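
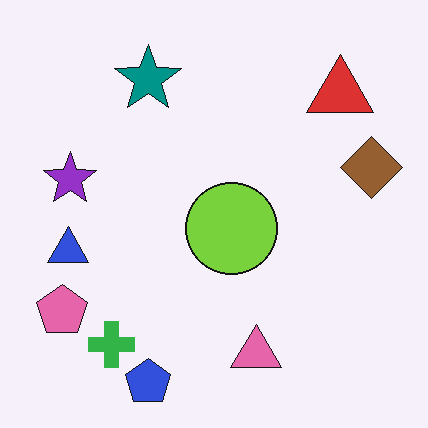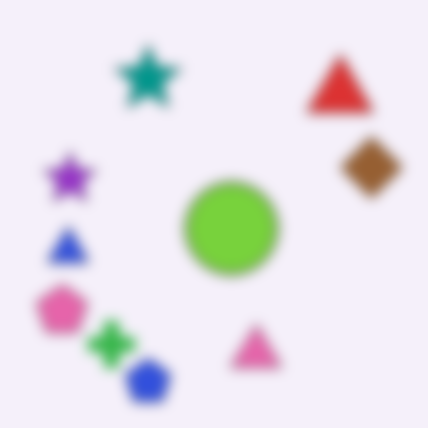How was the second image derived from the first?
Heavily blurred.

Shape edges and outlines are uniformly softened across the whole image.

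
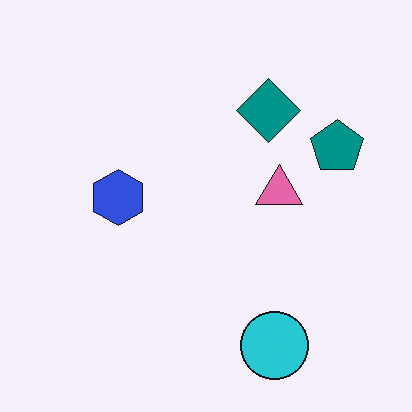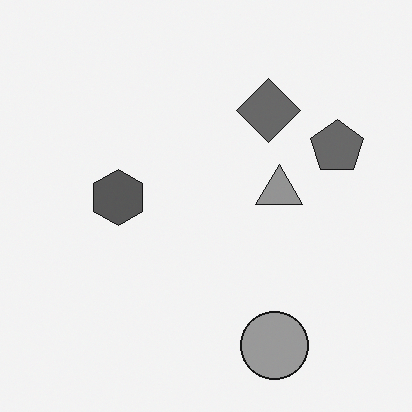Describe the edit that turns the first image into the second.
This is the original image converted to grayscale.

All color is removed — every shape is now a shade of grey.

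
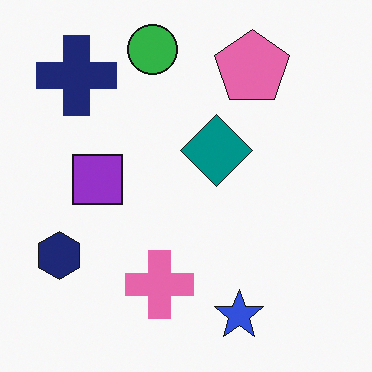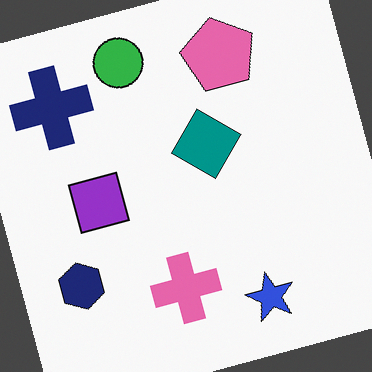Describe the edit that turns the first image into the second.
This is the original image rotated counter-clockwise by a moderate amount.

Every shape is tilted by the same angle and the image corners show triangular fill wedges — a whole-image rotation by a non-right angle.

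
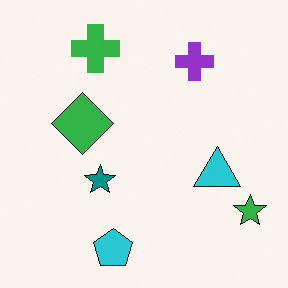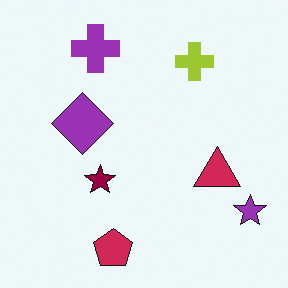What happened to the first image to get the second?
The second image is the first hue-shifted by a large amount.

Every shape's color has rotated by the same amount around the hue wheel — a uniform hue shift.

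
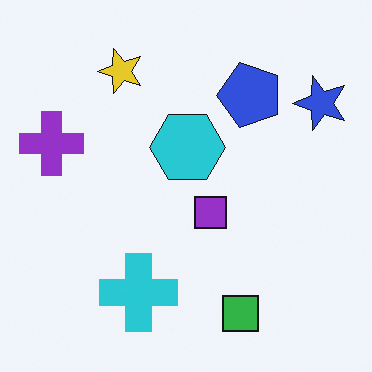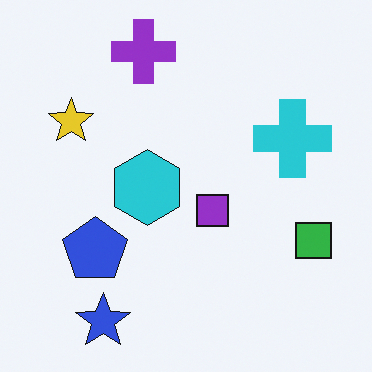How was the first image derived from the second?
This is the original image transposed (reflected across the top-left ↔ bottom-right diagonal).

Shapes have swapped their row and column positions — what was in the top-right is now in the bottom-left — a diagonal reflection.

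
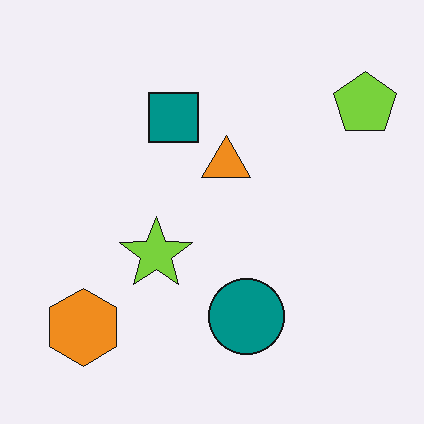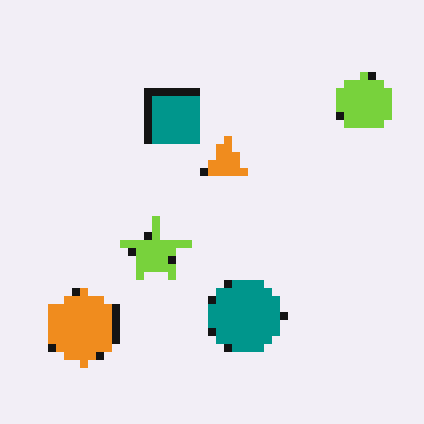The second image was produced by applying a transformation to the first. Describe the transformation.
The image was pixelated into visible square blocks.

Shapes are reduced to large square blocks; fine edges and outlines are lost — a downscale-then-upscale (mosaic) effect.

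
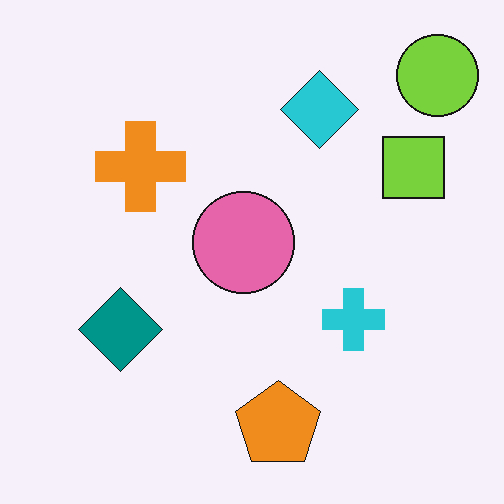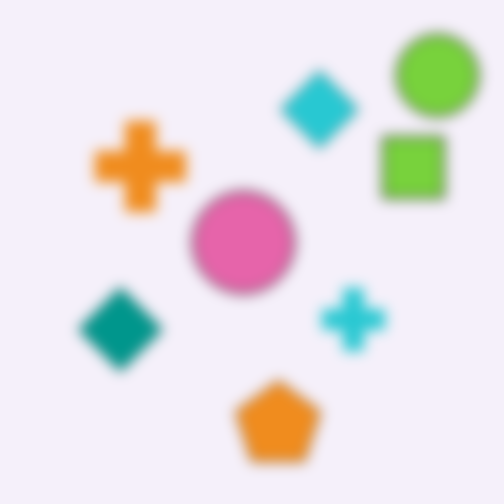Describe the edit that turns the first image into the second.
It was strongly gaussian-blurred.

Shape edges and outlines are uniformly softened across the whole image.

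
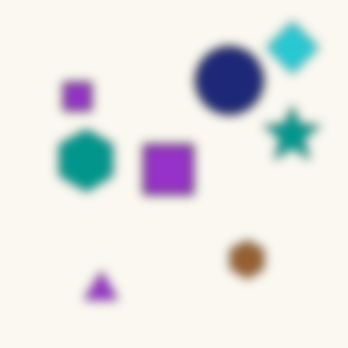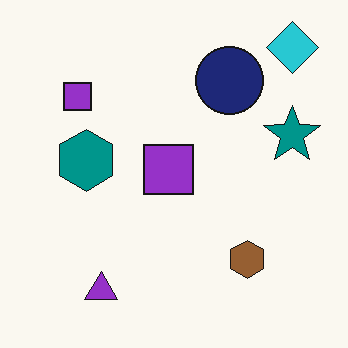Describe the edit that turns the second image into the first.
Heavily blurred.

Shape edges and outlines are uniformly softened across the whole image.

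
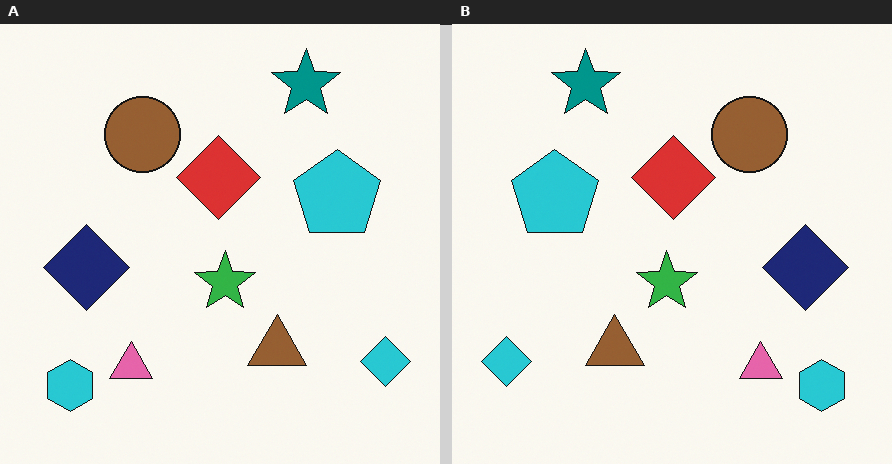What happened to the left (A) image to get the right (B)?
The right (B) image is the left (A) flipped horizontally (left ↔ right).

The cyan diamond is in the bottom-right of the left (A) image and the bottom-left of the right (B) — shapes on opposite sides of the vertical midline have swapped in a mirror flip.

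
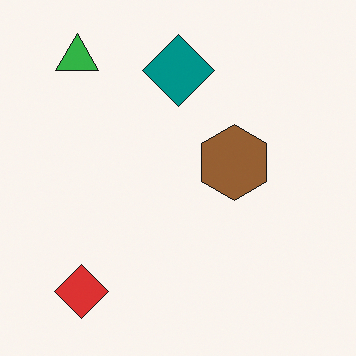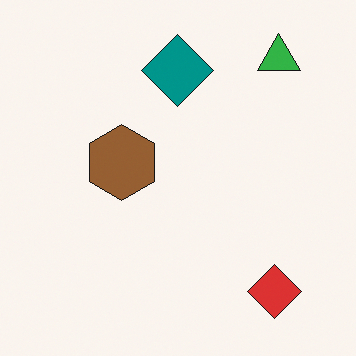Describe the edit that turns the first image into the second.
The transformation is: flipped horizontally (left ↔ right).

The green triangle is in the top-left of the first image and the top-right of the second — shapes on opposite sides of the vertical midline have swapped in a mirror flip.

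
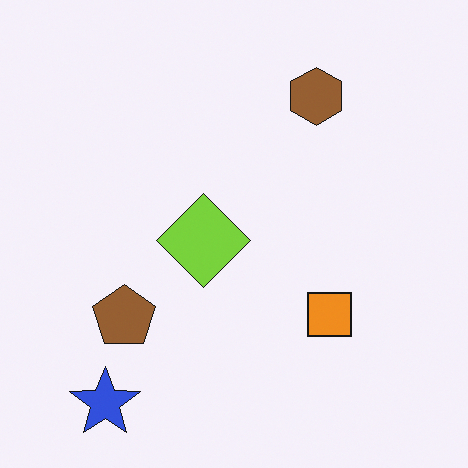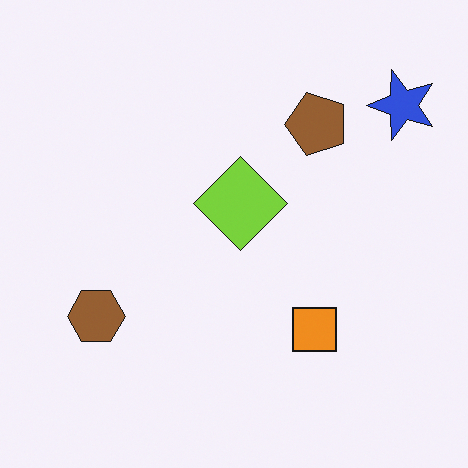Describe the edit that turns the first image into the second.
The transformation is: transposed (reflected across the top-left ↔ bottom-right diagonal).

Shapes have swapped their row and column positions — what was in the top-right is now in the bottom-left — a diagonal reflection.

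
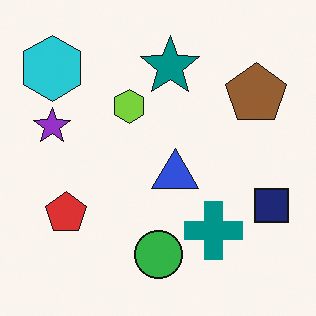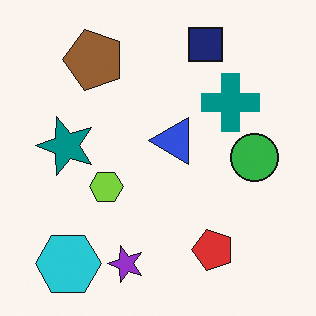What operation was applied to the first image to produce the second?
The image was rotated 90° counter-clockwise.

The cyan hexagon sits in the top-left of the first image and the bottom-left of the second — consistent with a whole-image 90° counter-clockwise rotation.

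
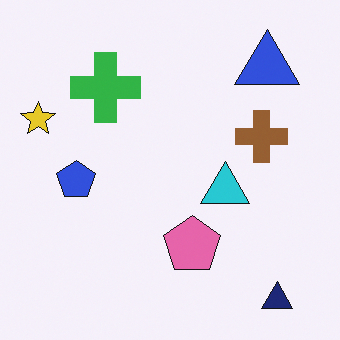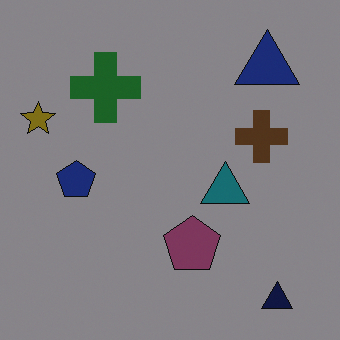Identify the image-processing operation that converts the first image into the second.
The second image is the first noticeably darkened.

Every pixel — background and shapes alike — is uniformly darkened.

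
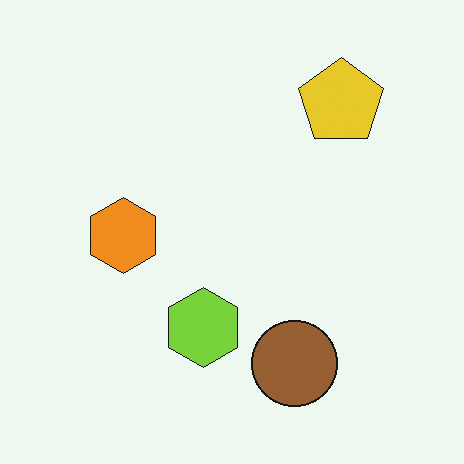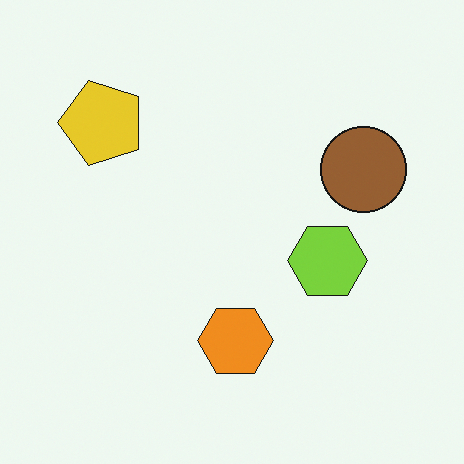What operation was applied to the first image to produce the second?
It was rotated 90° counter-clockwise.

The yellow pentagon sits in the top-right of the first image and the top-left of the second — consistent with a whole-image 90° counter-clockwise rotation.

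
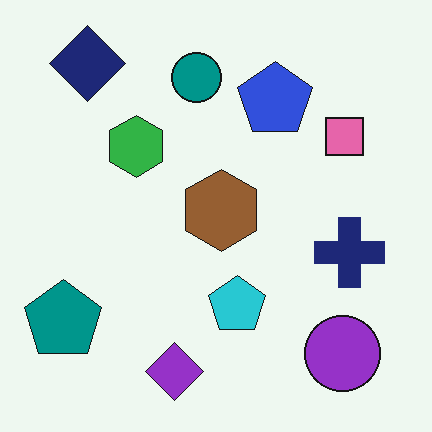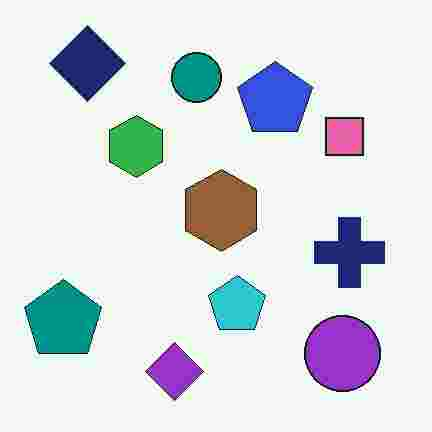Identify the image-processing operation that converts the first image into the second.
The transformation is: heavily JPEG-compressed with obvious blocking artifacts.

Blocky 8×8 compression artifacts appear around shape edges and the flat background shows ringing — characteristic JPEG degradation.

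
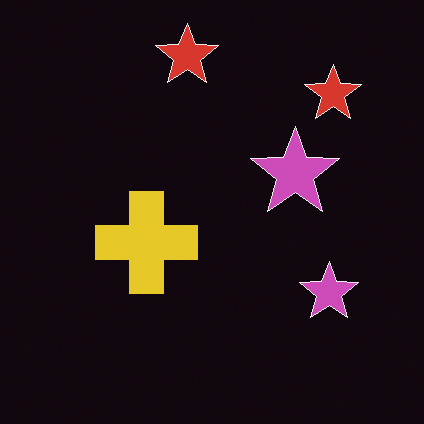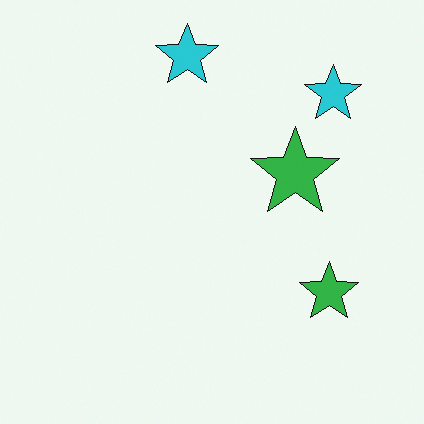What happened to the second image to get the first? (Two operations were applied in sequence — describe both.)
The image was color-inverted (negative), then overlaid with an additional yellow cross.

The light background has become dark and every shape's color is its complement — a photographic negative. A yellow cross appears in the first image that is absent from the second.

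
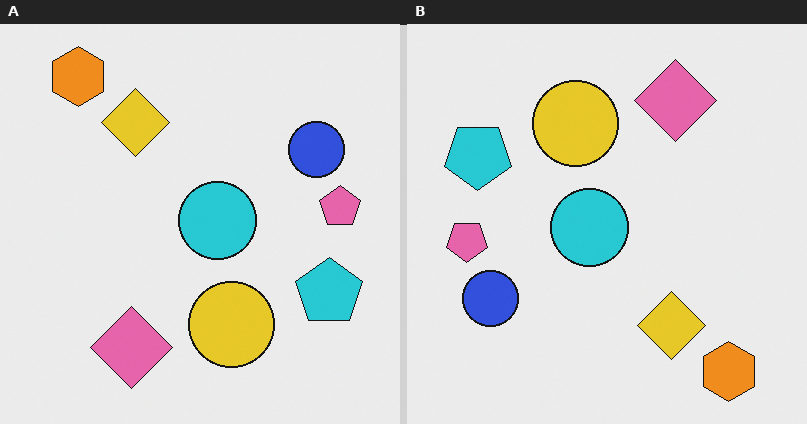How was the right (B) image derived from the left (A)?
The transformation is: rotated 180°.

The orange hexagon sits in the top-left of the left (A) image and the bottom-right of the right (B) — consistent with a whole-image 180° rotation.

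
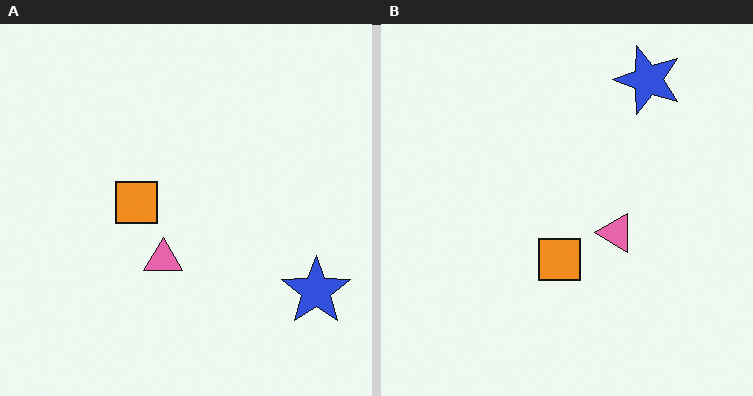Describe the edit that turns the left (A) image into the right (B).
The right (B) image is the left (A) rotated 90° counter-clockwise.

The blue star sits in the bottom-right of the left (A) image and the top-right of the right (B) — consistent with a whole-image 90° counter-clockwise rotation.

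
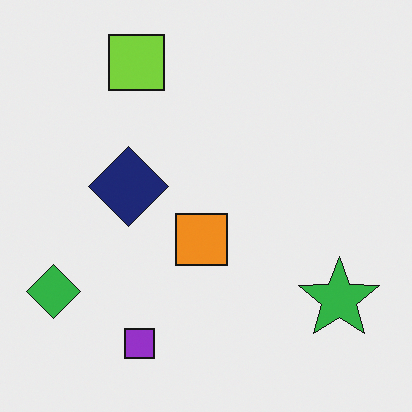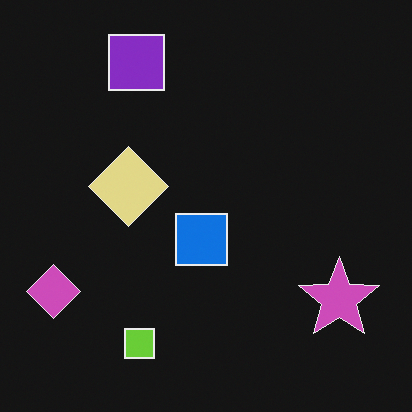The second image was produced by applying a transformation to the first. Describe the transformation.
This is the original image color-inverted (negative).

The light background has become dark and every shape's color is its complement — a photographic negative.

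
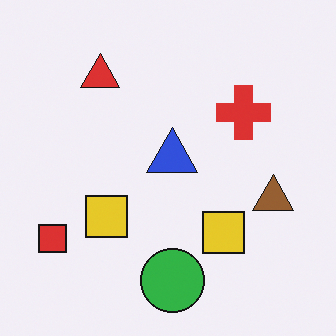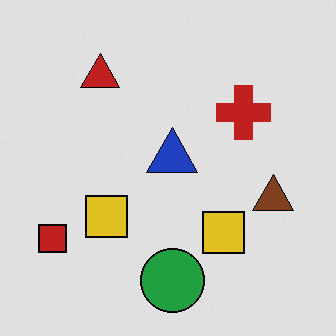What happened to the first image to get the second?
Posterized to a reduced palette.

Each flat color has snapped to a coarser quantized level — most visibly, the near-white background has dropped to a flat grey.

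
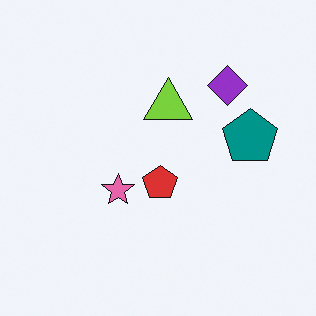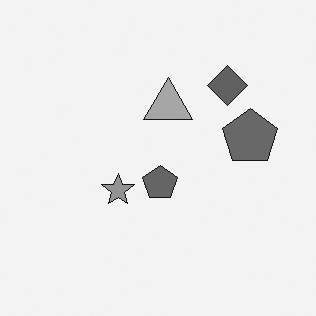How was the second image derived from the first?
The second image is the first converted to grayscale.

All color is removed — every shape is now a shade of grey.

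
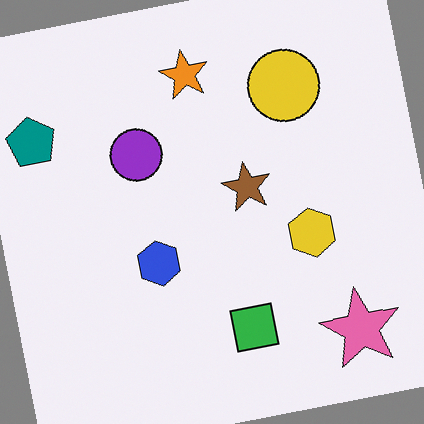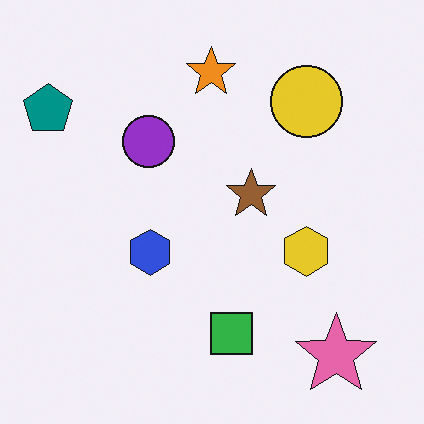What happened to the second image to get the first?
The transformation is: rotated counter-clockwise by a few degrees.

Every shape is tilted by the same angle and the image corners show triangular fill wedges — a whole-image rotation by a non-right angle.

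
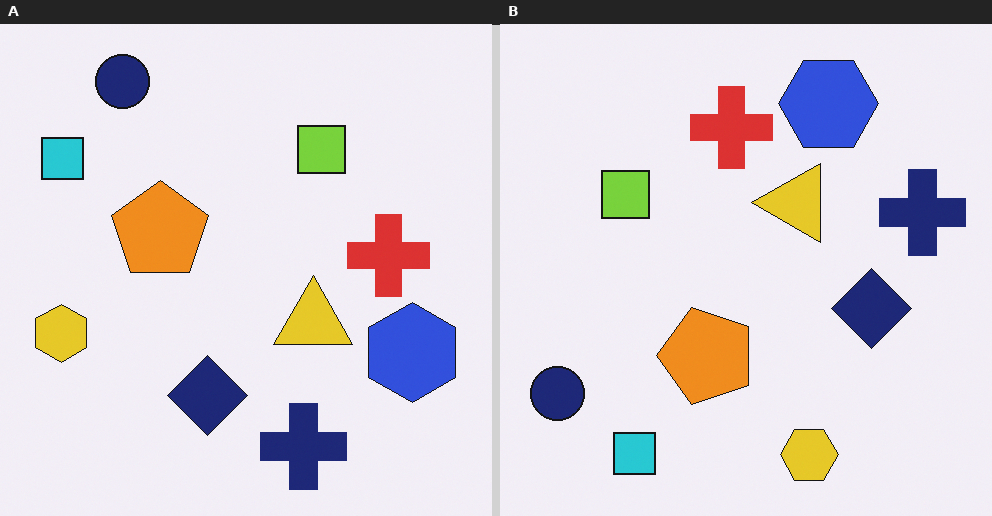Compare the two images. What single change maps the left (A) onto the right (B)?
This is the original image rotated 90° counter-clockwise.

The navy circle sits in the top-left of the left (A) image and the bottom-left of the right (B) — consistent with a whole-image 90° counter-clockwise rotation.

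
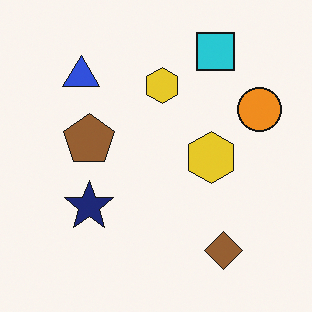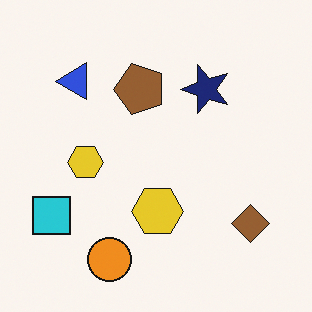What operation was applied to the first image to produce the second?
This is the original image transposed (reflected across the top-left ↔ bottom-right diagonal).

Shapes have swapped their row and column positions — what was in the top-right is now in the bottom-left — a diagonal reflection.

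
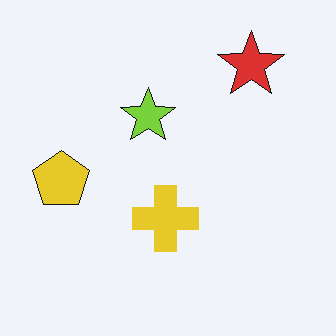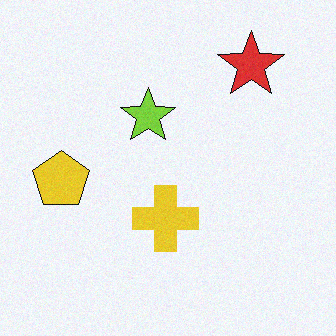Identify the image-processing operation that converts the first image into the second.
It was degraded with light additive noise.

Random speckle covers the whole image, including the flat background.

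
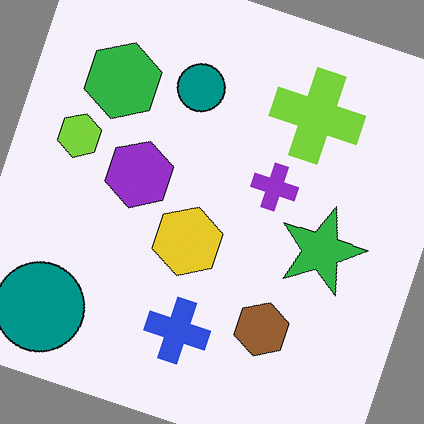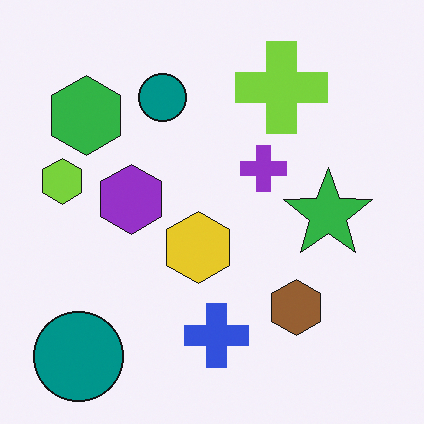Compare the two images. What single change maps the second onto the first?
Rotated clockwise by a clearly visible amount.

Every shape is tilted by the same angle and the image corners show triangular fill wedges — a whole-image rotation by a non-right angle.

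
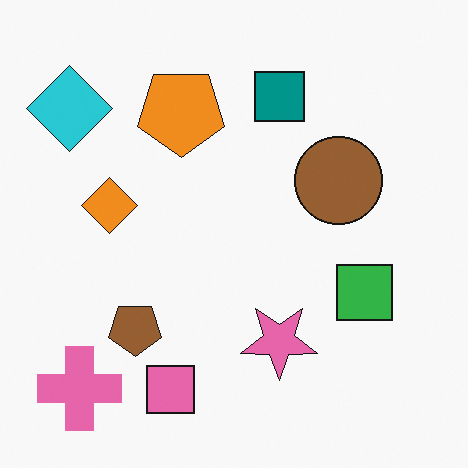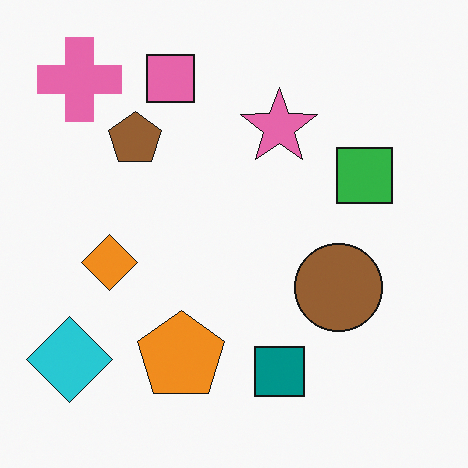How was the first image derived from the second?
Flipped vertically (top ↔ bottom).

The pink square is in the top of the second image and the bottom of the first — shapes on opposite sides of the horizontal midline have swapped in a mirror flip.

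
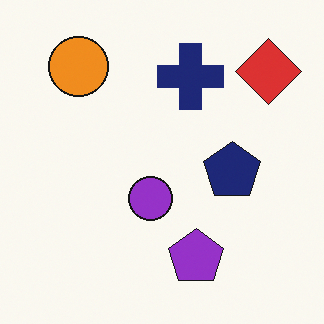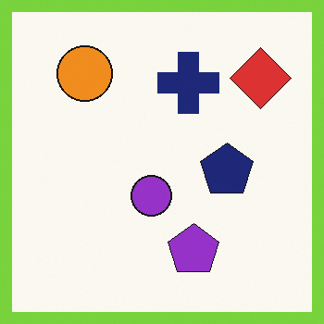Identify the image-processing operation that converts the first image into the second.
This is the original image framed with a lime border.

A solid lime frame runs around the edge of the second image, with the content slightly shrunk inside it.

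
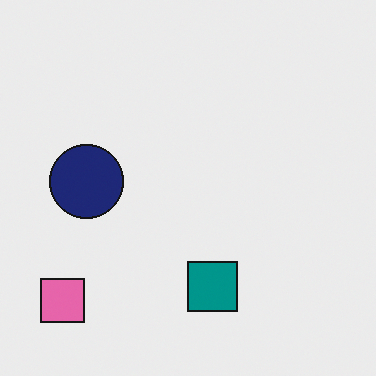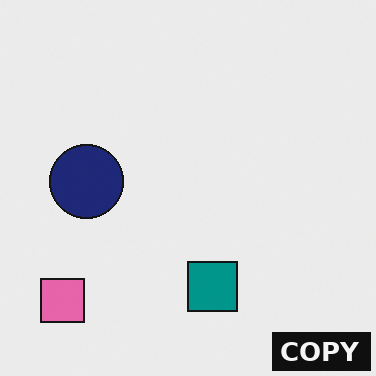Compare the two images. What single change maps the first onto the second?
The second image is the first watermarked with the text "COPY" in the lower-right corner.

A dark label reading "COPY" appears in the lower-right corner.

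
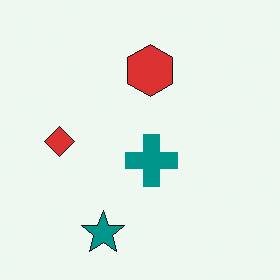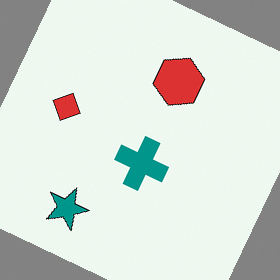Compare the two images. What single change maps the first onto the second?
The transformation is: rotated clockwise by a clearly visible amount.

Every shape is tilted by the same angle and the image corners show triangular fill wedges — a whole-image rotation by a non-right angle.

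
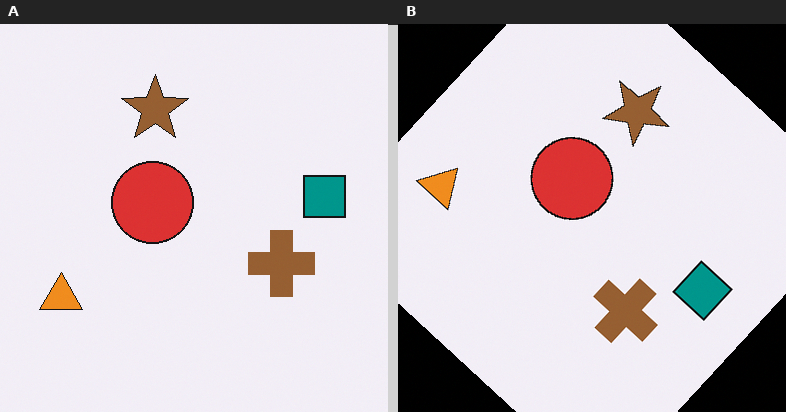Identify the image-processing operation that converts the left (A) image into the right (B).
The image was rotated clockwise by a large amount — several tens of degrees.

Every shape is tilted by the same angle and the image corners show triangular fill wedges — a whole-image rotation by a non-right angle.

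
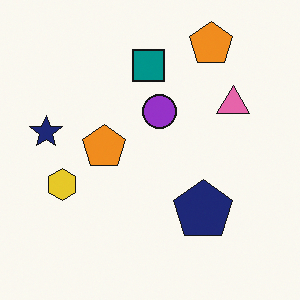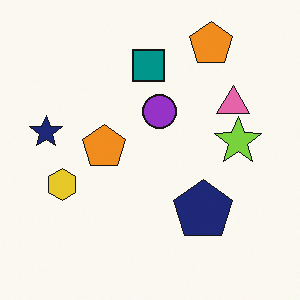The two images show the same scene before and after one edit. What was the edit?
The transformation is: overlaid with an additional lime star.

A lime star appears in the second image that is absent from the first.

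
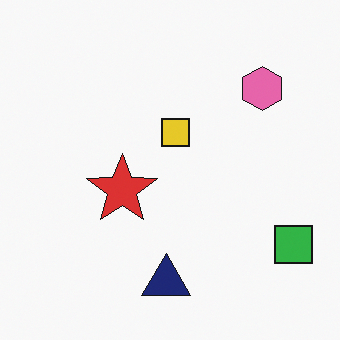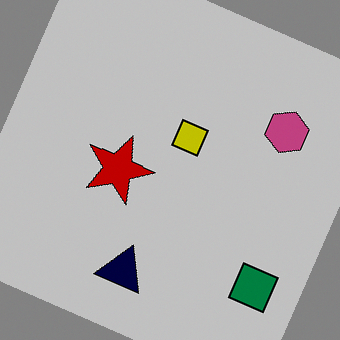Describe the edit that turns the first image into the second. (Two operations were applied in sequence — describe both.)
The transformation is: aggressively posterized, then rotated clockwise by a clearly visible amount.

Each flat color has snapped to a coarser quantized level — most visibly, the near-white background has dropped to a flat grey. Every shape is tilted by the same angle and the image corners show triangular fill wedges — a whole-image rotation by a non-right angle.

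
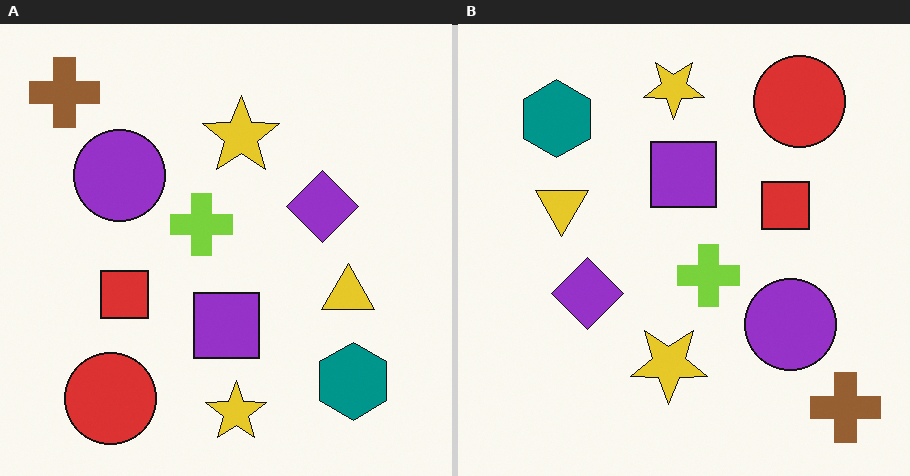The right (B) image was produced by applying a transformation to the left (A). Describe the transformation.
The image was rotated 180°.

The brown cross sits in the top-left of the left (A) image and the bottom-right of the right (B) — consistent with a whole-image 180° rotation.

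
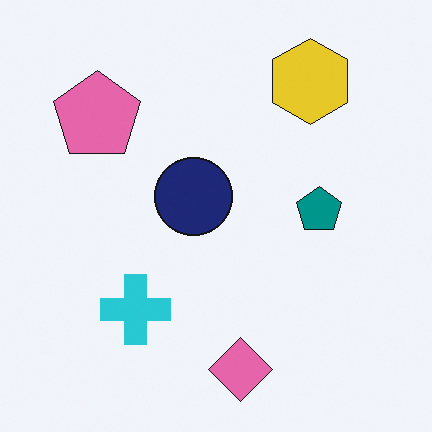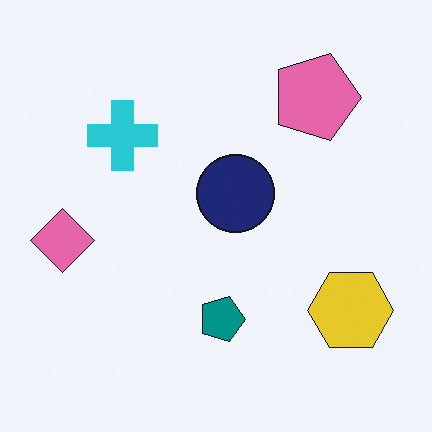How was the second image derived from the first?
The second image is the first rotated 90° clockwise.

The yellow hexagon sits in the top-right of the first image and the bottom-right of the second — consistent with a whole-image 90° clockwise rotation.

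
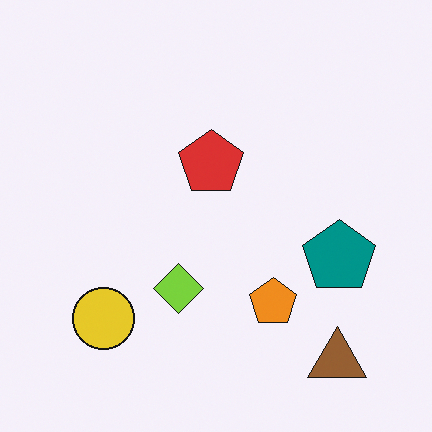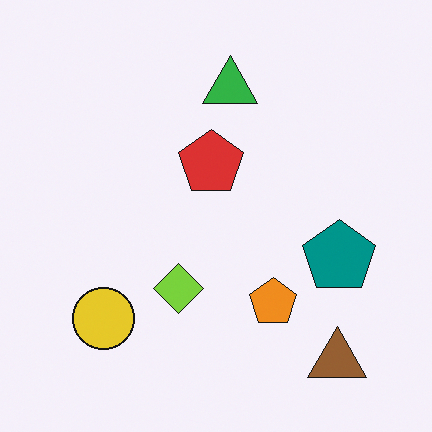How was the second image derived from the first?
Overlaid with an additional green triangle.

A green triangle appears in the second image that is absent from the first.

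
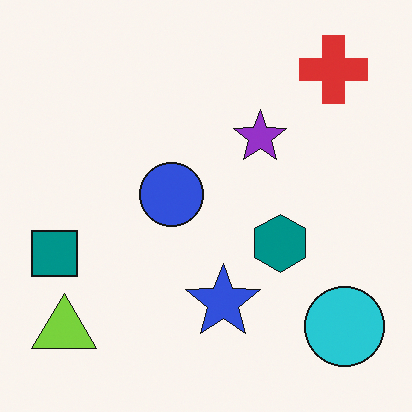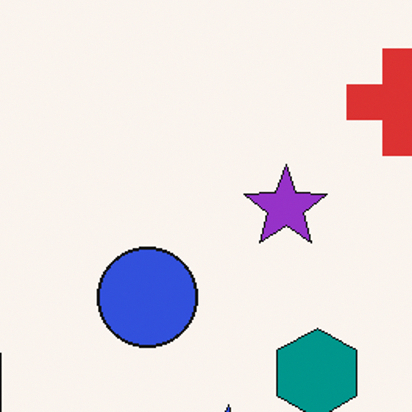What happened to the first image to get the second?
The image was cropped slightly and scaled back up.

The visible shapes are larger and the field of view is narrower; shapes near the original edges may be partly or wholly outside the frame — a crop-and-rescale.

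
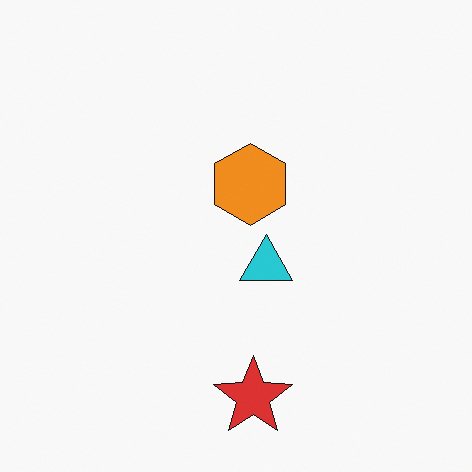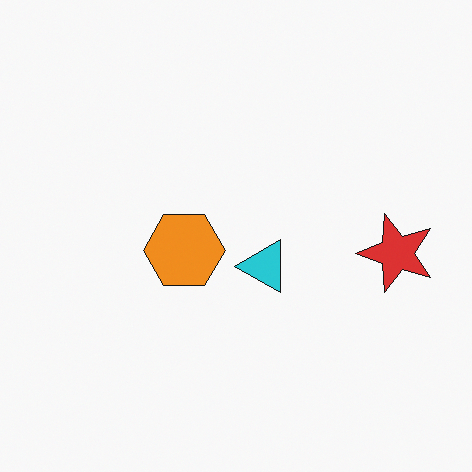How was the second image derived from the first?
The image was transposed (reflected across the top-left ↔ bottom-right diagonal).

Shapes have swapped their row and column positions — what was in the top-right is now in the bottom-left — a diagonal reflection.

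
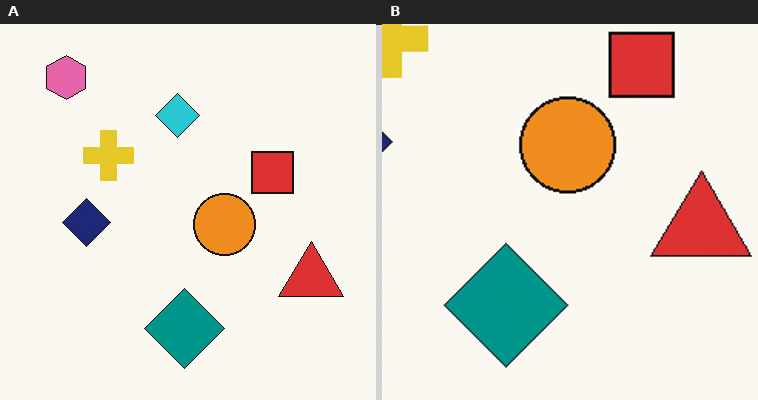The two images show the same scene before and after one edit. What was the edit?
The right (B) image is the left (A) cropped to a modestly smaller region and rescaled.

The visible shapes are larger and the field of view is narrower; shapes near the original edges may be partly or wholly outside the frame — a crop-and-rescale.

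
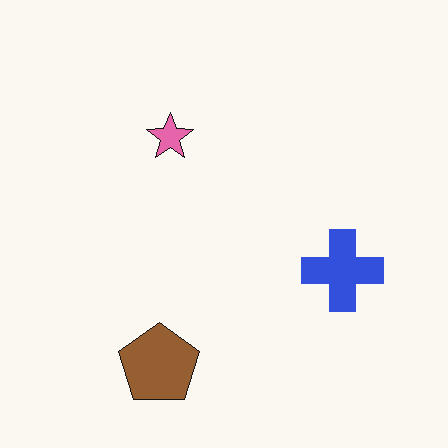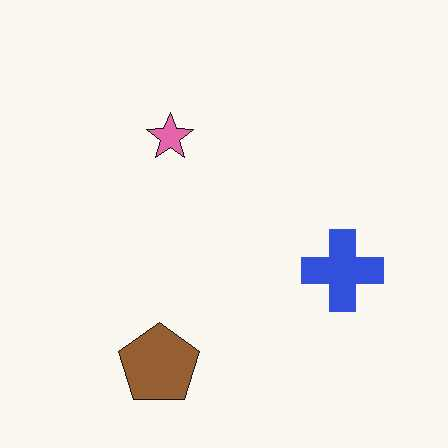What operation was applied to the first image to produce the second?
The transformation is: given moderate JPEG compression.

Blocky 8×8 compression artifacts appear around shape edges and the flat background shows ringing — characteristic JPEG degradation.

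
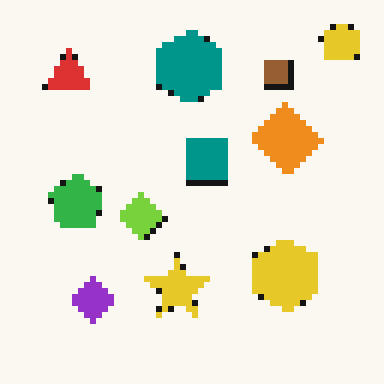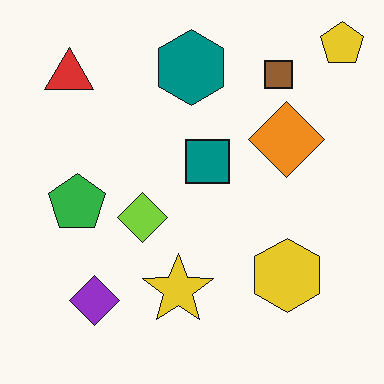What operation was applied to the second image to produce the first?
Moderately pixelated.

Shapes are reduced to large square blocks; fine edges and outlines are lost — a downscale-then-upscale (mosaic) effect.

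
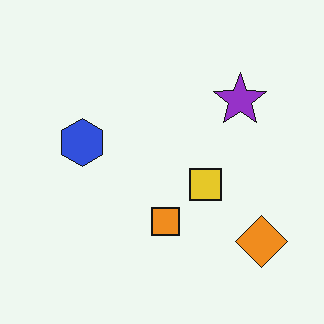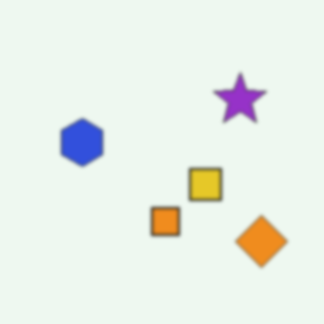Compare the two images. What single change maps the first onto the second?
The image was lightly blurred.

Shape edges and outlines are uniformly softened across the whole image.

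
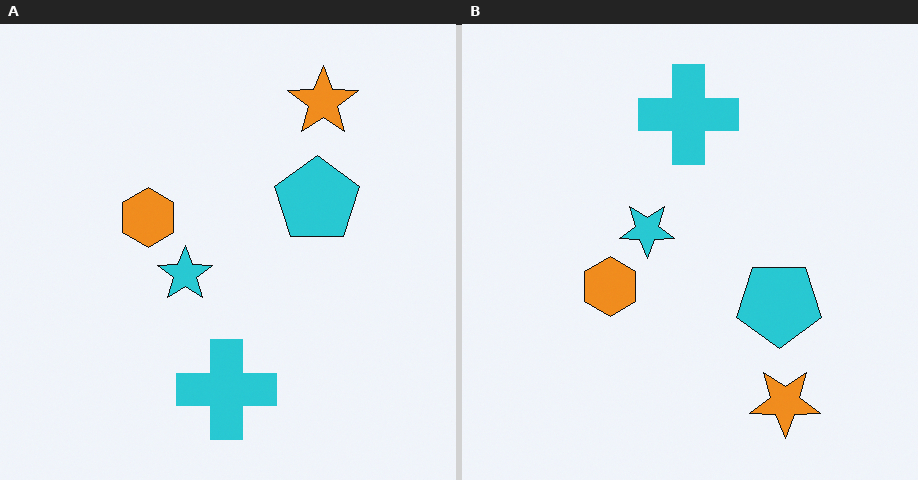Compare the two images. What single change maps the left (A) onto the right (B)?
This is the original image flipped vertically (top ↔ bottom).

The orange star is in the top-right of the left (A) image and the bottom-right of the right (B) — shapes on opposite sides of the horizontal midline have swapped in a mirror flip.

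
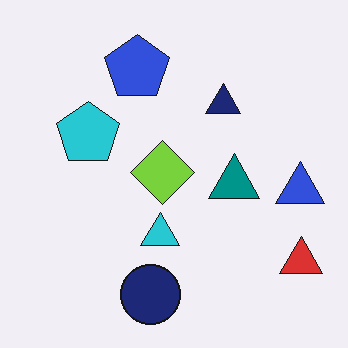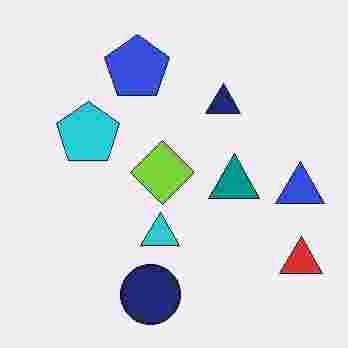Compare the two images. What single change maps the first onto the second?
It was degraded with heavy JPEG compression.

Blocky 8×8 compression artifacts appear around shape edges and the flat background shows ringing — characteristic JPEG degradation.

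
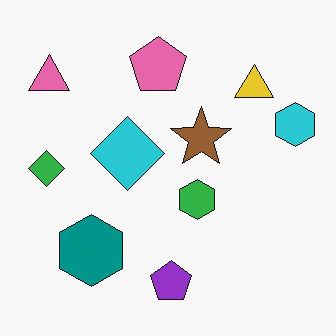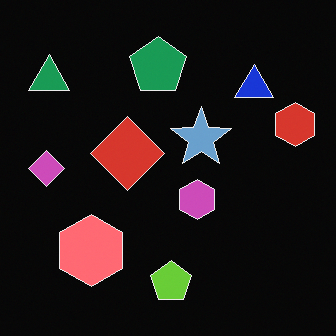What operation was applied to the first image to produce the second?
The transformation is: color-inverted (negative).

The light background has become dark and every shape's color is its complement — a photographic negative.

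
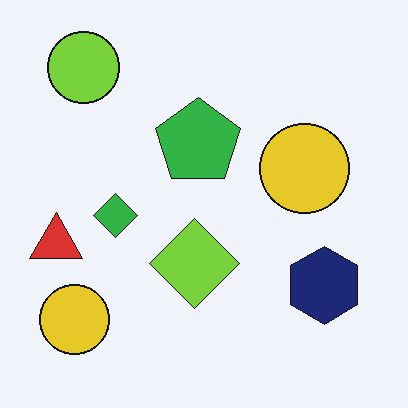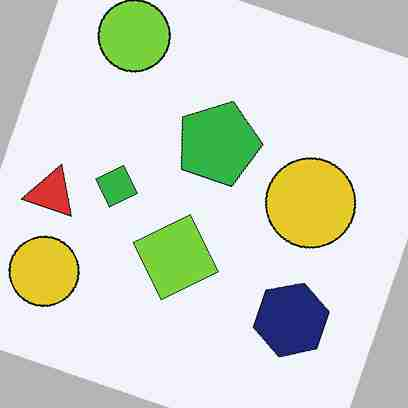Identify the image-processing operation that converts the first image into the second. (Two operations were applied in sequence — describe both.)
Rotated clockwise by a clearly visible amount, then degraded with heavy JPEG compression.

Every shape is tilted by the same angle and the image corners show triangular fill wedges — a whole-image rotation by a non-right angle. Blocky 8×8 compression artifacts appear around shape edges and the flat background shows ringing — characteristic JPEG degradation.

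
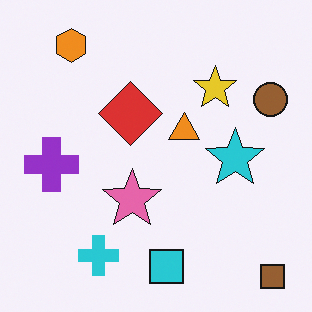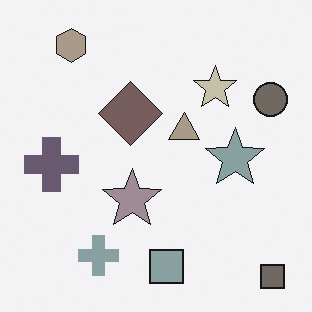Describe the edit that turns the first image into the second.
The image was made much more muted (saturation change).

All colors are more muted and greyish — a global saturation change.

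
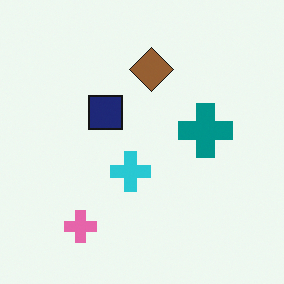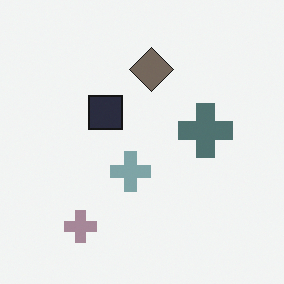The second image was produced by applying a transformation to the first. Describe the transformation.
This is the original image made much more muted (saturation change).

All colors are more muted and greyish — a global saturation change.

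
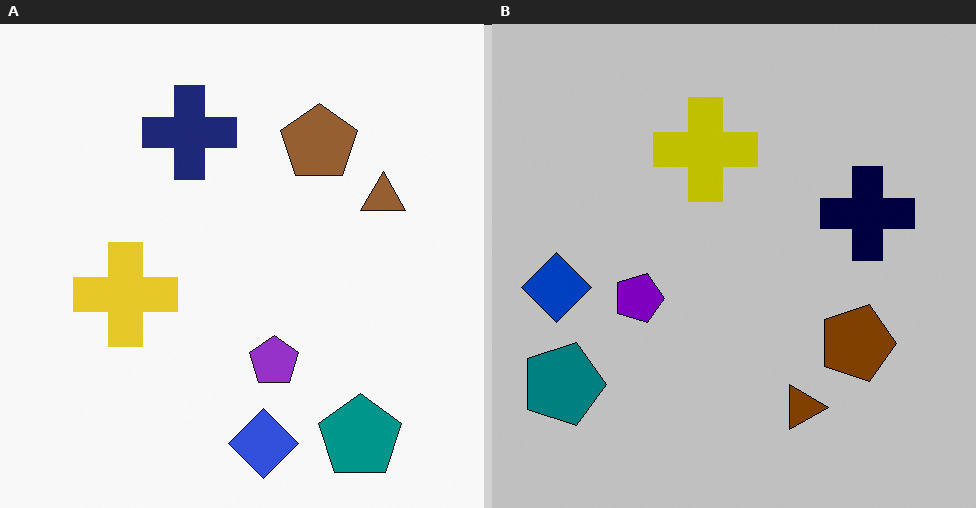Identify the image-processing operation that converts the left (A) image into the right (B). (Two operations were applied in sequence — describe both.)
The image was rotated 90° clockwise, then aggressively posterized.

The teal pentagon sits in the bottom-right of the left (A) image and the bottom-left of the right (B) — consistent with a whole-image 90° clockwise rotation. Each flat color has snapped to a coarser quantized level — most visibly, the near-white background has dropped to a flat grey.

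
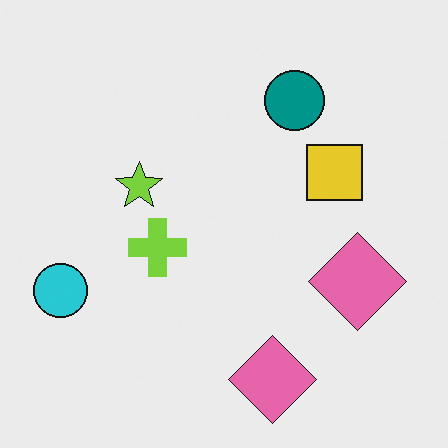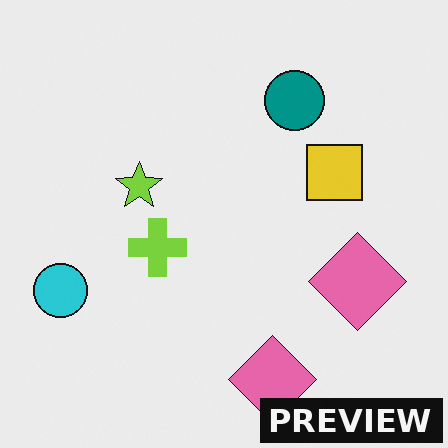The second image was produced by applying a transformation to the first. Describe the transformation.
The image was watermarked with the text "PREVIEW" in the lower-right corner.

A dark label reading "PREVIEW" appears in the lower-right corner.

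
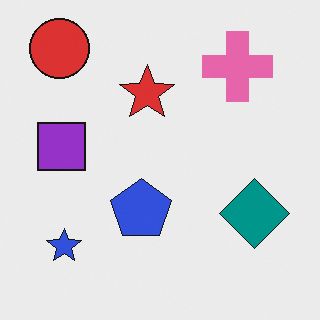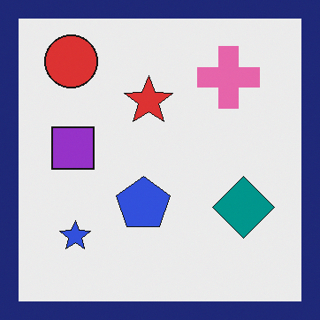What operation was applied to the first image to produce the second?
It was framed with a navy border.

A solid navy frame runs around the edge of the second image, with the content slightly shrunk inside it.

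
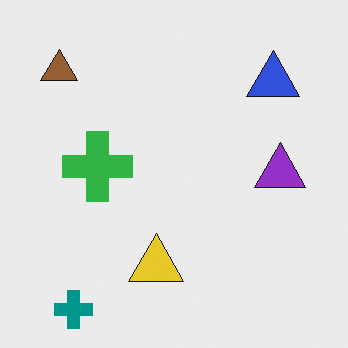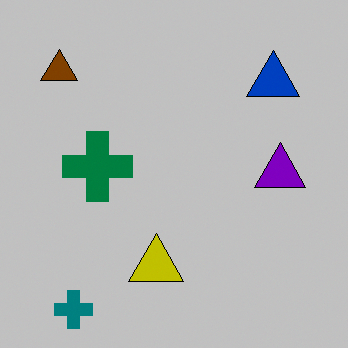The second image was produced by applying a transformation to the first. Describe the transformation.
It was heavily posterized to just a handful of flat colors.

Each flat color has snapped to a coarser quantized level — most visibly, the near-white background has dropped to a flat grey.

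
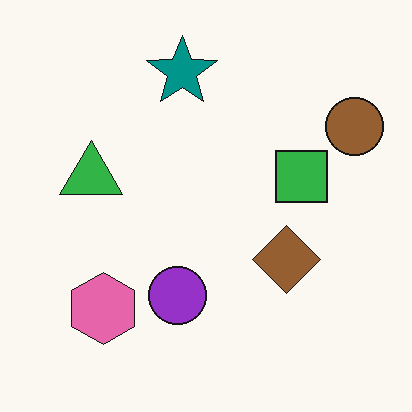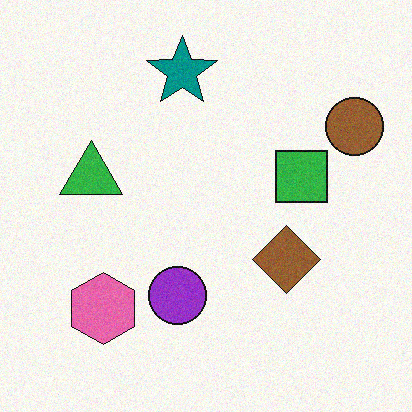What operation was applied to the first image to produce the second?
Degraded with a light layer of grain.

Random speckle covers the whole image, including the flat background.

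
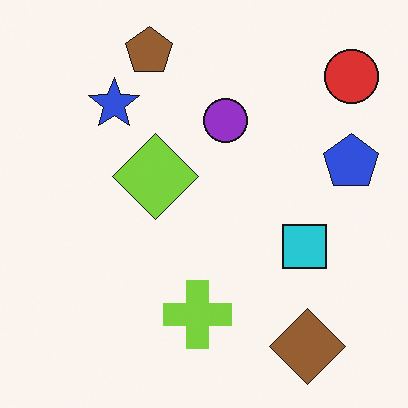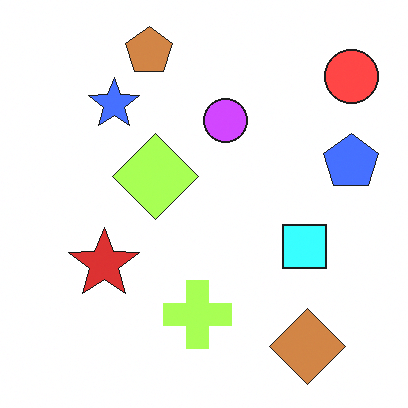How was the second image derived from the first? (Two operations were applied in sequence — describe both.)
The image was brightened a lot, then overlaid with an additional red star.

Every pixel — background and shapes alike — is uniformly brightened. A red star appears in the second image that is absent from the first.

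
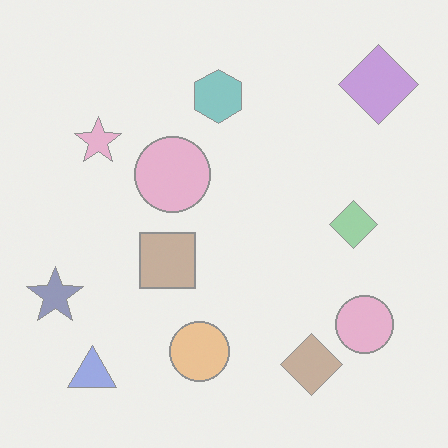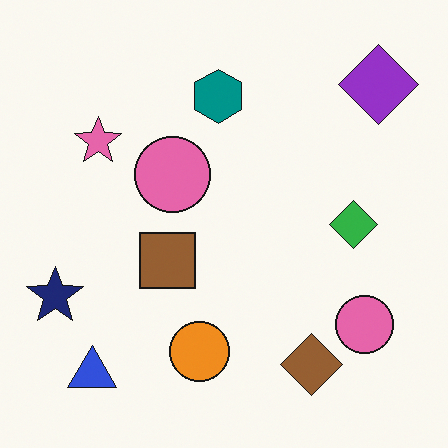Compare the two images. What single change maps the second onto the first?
The image was washed out (contrast reduced).

Tones are pushed toward mid-grey across the whole image — a global contrast change.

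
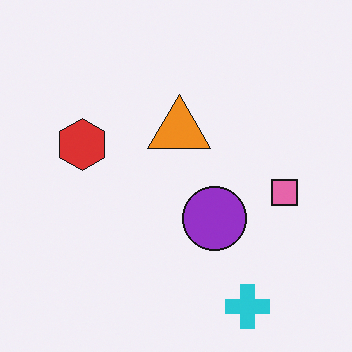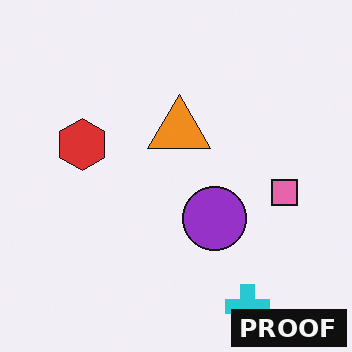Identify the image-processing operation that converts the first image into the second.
The image was watermarked with the text "PROOF" in the lower-right corner.

A dark label reading "PROOF" appears in the lower-right corner.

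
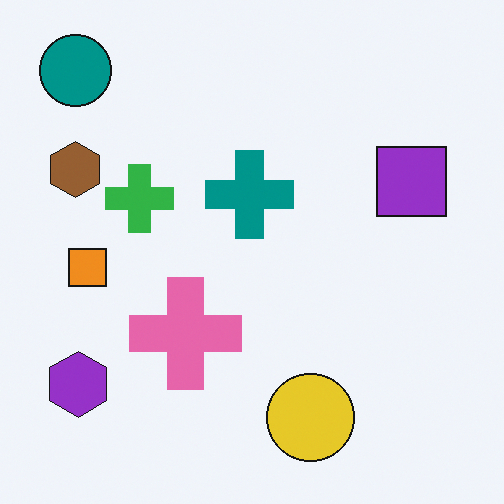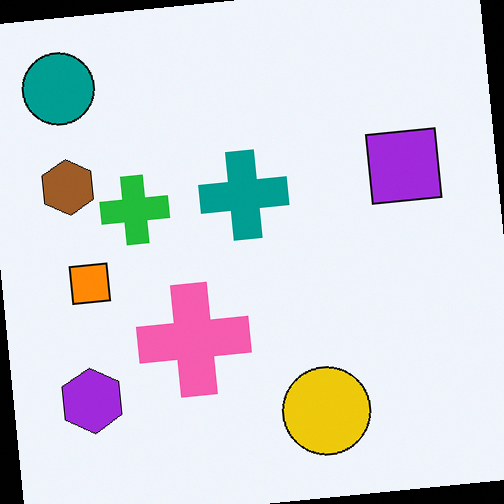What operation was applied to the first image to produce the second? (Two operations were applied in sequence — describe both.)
Rotated counter-clockwise by a small amount, then slightly oversaturated.

Every shape is tilted by the same angle and the image corners show triangular fill wedges — a whole-image rotation by a non-right angle. All colors are more vivid — a global saturation change.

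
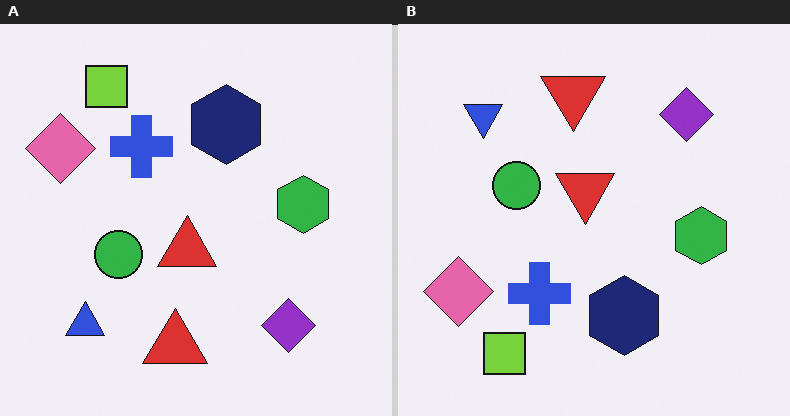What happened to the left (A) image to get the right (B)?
The image was flipped vertically (top ↔ bottom).

The lime square is in the top-left of the left (A) image and the bottom-left of the right (B) — shapes on opposite sides of the horizontal midline have swapped in a mirror flip.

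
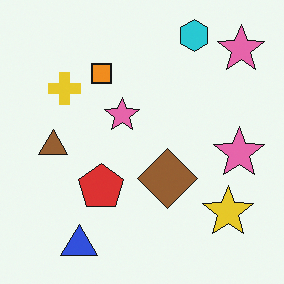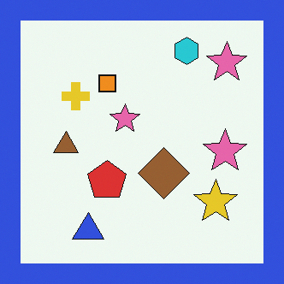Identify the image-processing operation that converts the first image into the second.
The transformation is: framed with a blue border.

A solid blue frame runs around the edge of the second image, with the content slightly shrunk inside it.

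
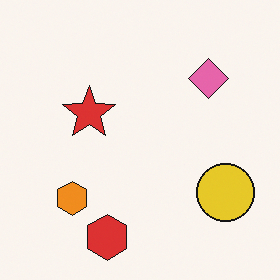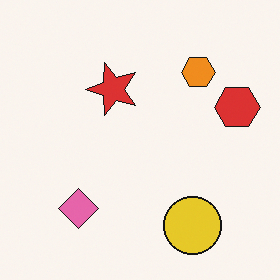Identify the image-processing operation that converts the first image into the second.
Transposed (reflected across the top-left ↔ bottom-right diagonal).

Shapes have swapped their row and column positions — what was in the top-right is now in the bottom-left — a diagonal reflection.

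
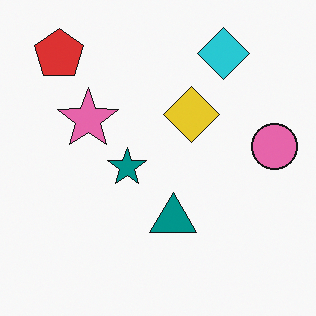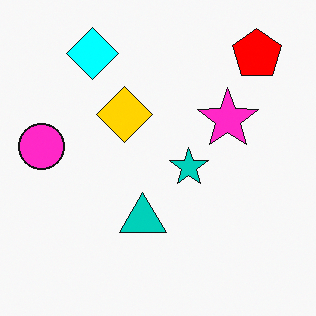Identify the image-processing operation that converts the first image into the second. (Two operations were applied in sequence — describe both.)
It was flipped horizontally (left ↔ right), then made much more vivid (saturation change).

The pink circle is in the right of the first image and the left of the second — shapes on opposite sides of the vertical midline have swapped in a mirror flip. All colors are more vivid — a global saturation change.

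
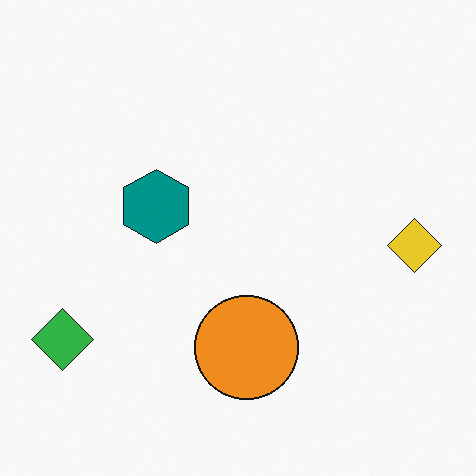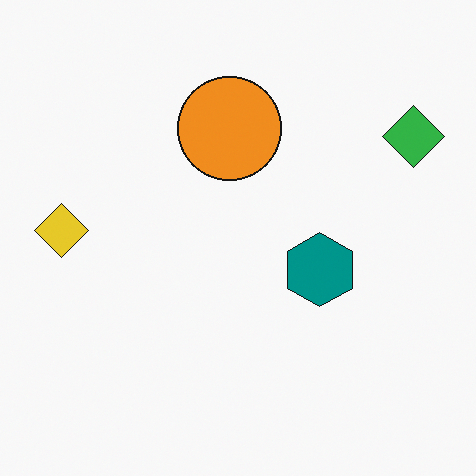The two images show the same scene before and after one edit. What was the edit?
This is the original image rotated 180°.

The green diamond sits in the bottom-left of the first image and the top-right of the second — consistent with a whole-image 180° rotation.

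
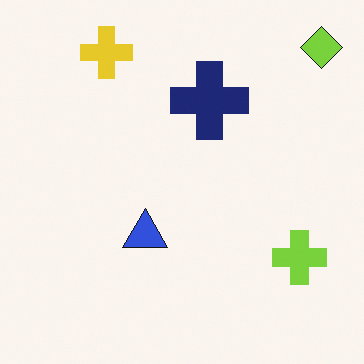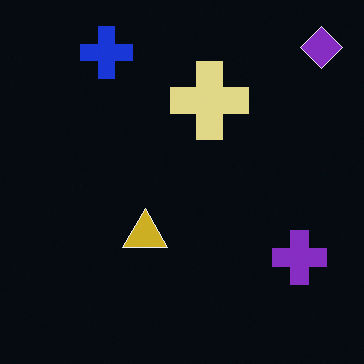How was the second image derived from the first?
Color-inverted (negative).

The light background has become dark and every shape's color is its complement — a photographic negative.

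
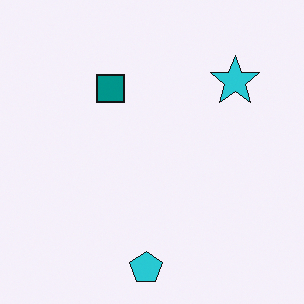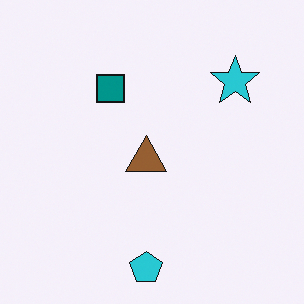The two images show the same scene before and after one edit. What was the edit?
The transformation is: overlaid with an additional brown triangle.

A brown triangle appears in the second image that is absent from the first.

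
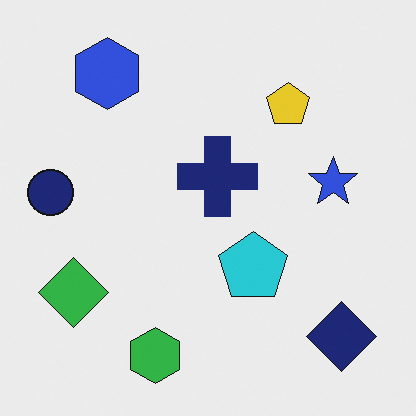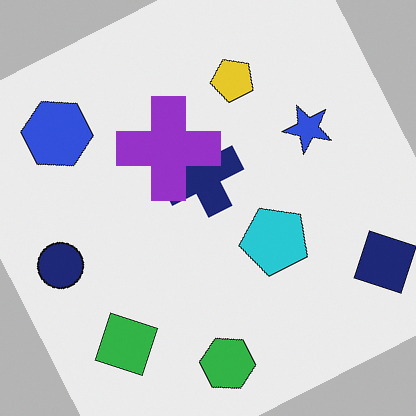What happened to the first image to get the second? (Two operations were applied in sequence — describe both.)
The second image is the first rotated counter-clockwise by a moderate amount, then overlaid with an additional purple cross.

Every shape is tilted by the same angle and the image corners show triangular fill wedges — a whole-image rotation by a non-right angle. A purple cross appears in the second image that is absent from the first.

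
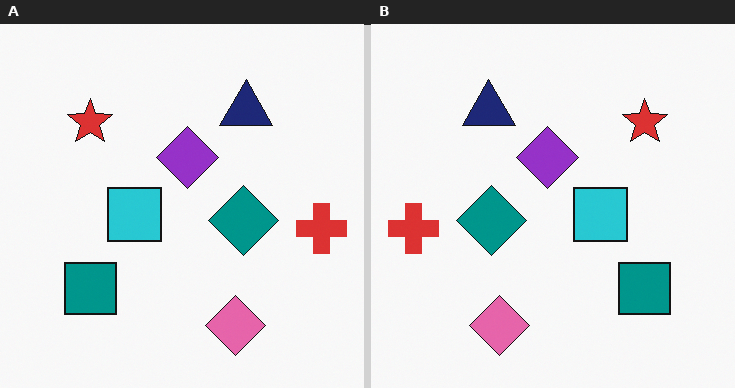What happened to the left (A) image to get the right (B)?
The right (B) image is the left (A) flipped horizontally (left ↔ right).

The red cross is in the right of the left (A) image and the left of the right (B) — shapes on opposite sides of the vertical midline have swapped in a mirror flip.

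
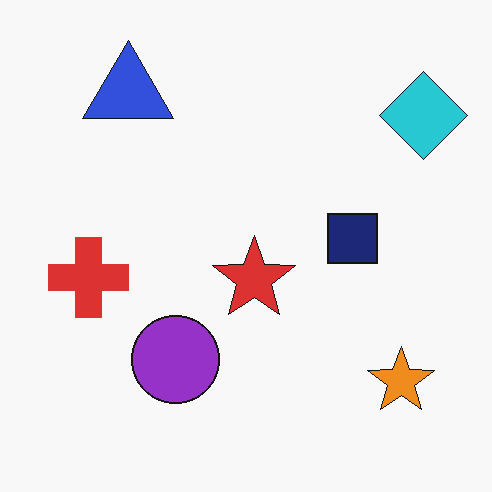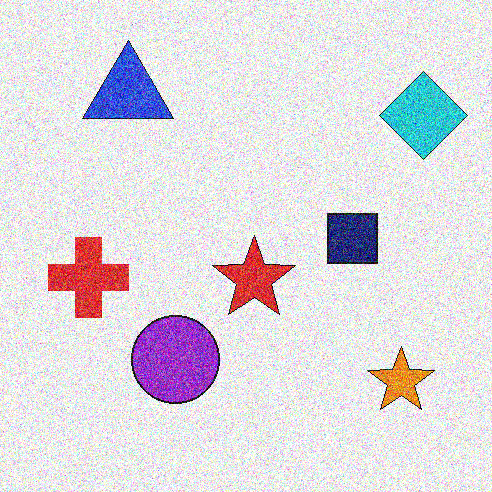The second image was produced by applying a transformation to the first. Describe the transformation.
The image was degraded with strong gaussian noise.

Random speckle covers the whole image, including the flat background.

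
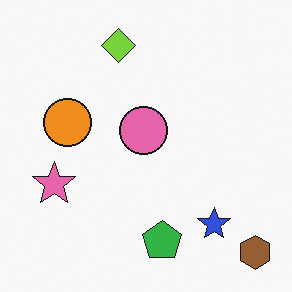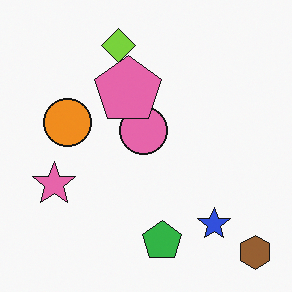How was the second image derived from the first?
It was overlaid with an additional pink pentagon.

A pink pentagon appears in the second image that is absent from the first.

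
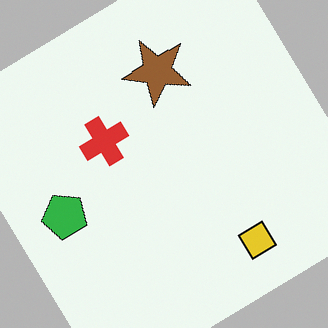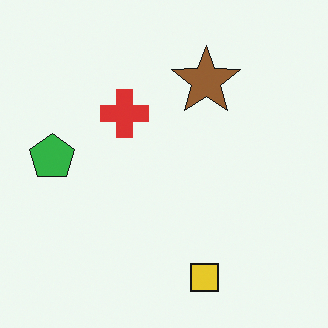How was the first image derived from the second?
The transformation is: rotated counter-clockwise by a large amount — several tens of degrees.

Every shape is tilted by the same angle and the image corners show triangular fill wedges — a whole-image rotation by a non-right angle.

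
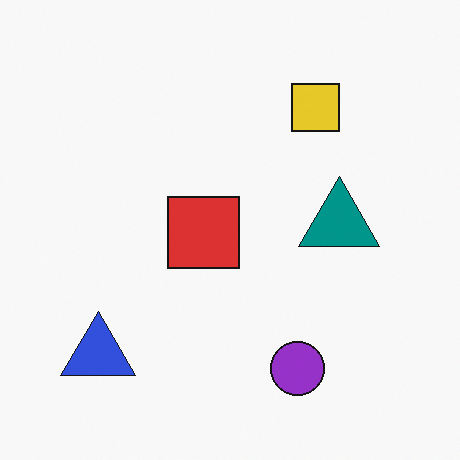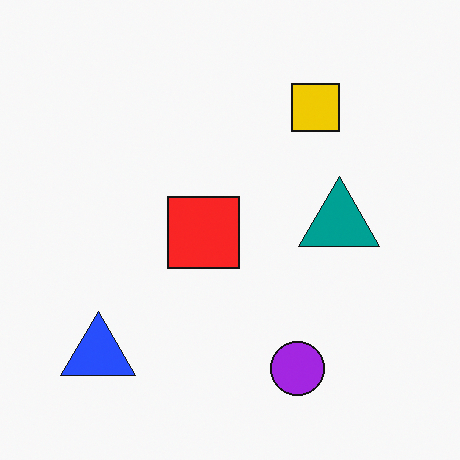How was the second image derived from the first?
The transformation is: slightly oversaturated.

All colors are more vivid — a global saturation change.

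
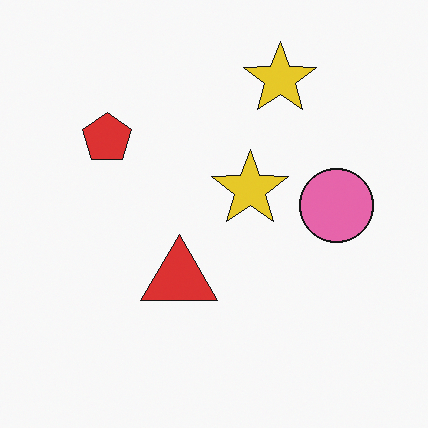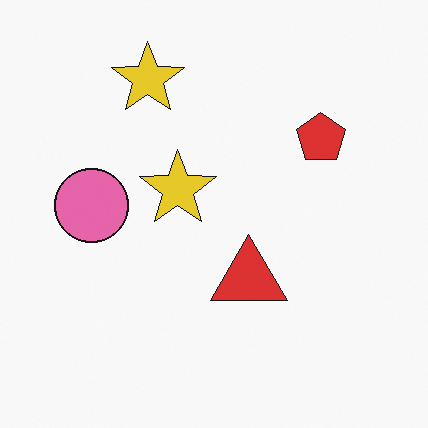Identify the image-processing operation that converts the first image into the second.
Flipped horizontally (left ↔ right).

The pink circle is in the right of the first image and the left of the second — shapes on opposite sides of the vertical midline have swapped in a mirror flip.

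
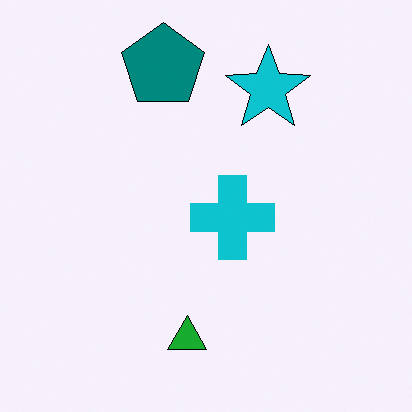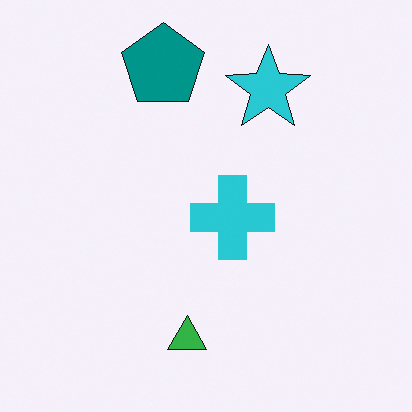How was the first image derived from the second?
The first image is the second given slightly increased contrast.

Tones are pushed away from mid-grey across the whole image — a global contrast change.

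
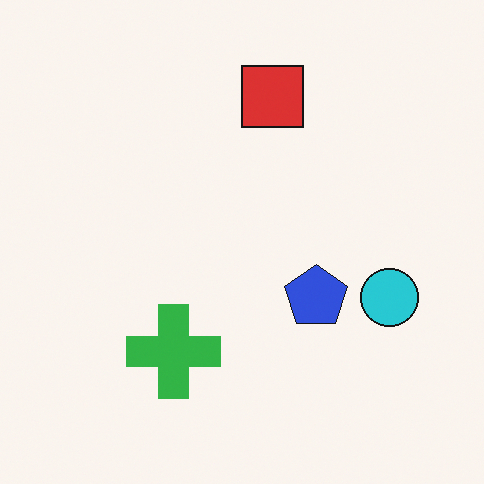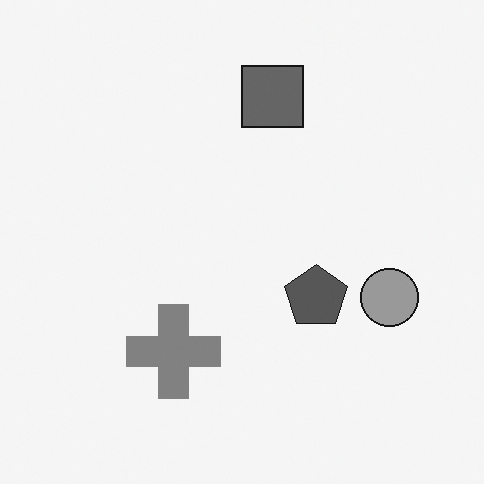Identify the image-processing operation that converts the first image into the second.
The transformation is: converted to grayscale.

All color is removed — every shape is now a shade of grey.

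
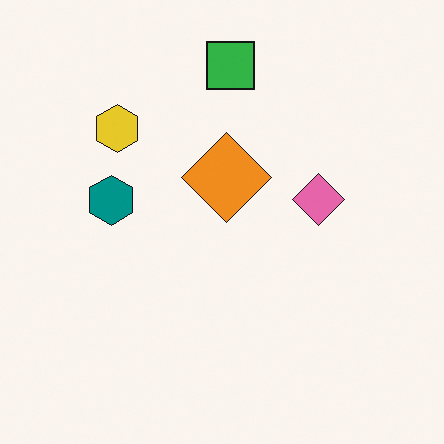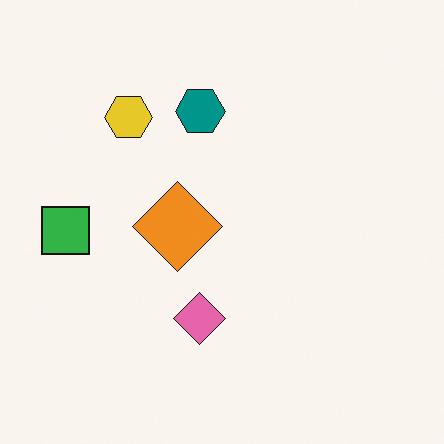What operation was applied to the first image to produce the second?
The second image is the first transposed (reflected across the top-left ↔ bottom-right diagonal).

Shapes have swapped their row and column positions — what was in the top-right is now in the bottom-left — a diagonal reflection.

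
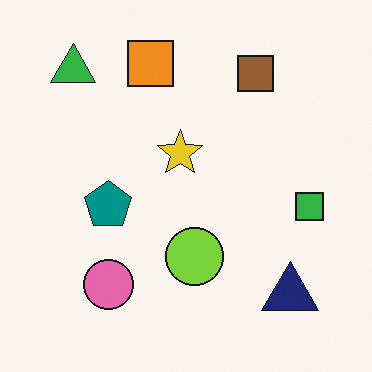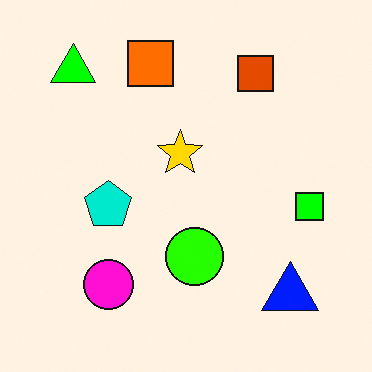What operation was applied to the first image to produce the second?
The second image is the first made much more vivid (saturation change).

All colors are more vivid — a global saturation change.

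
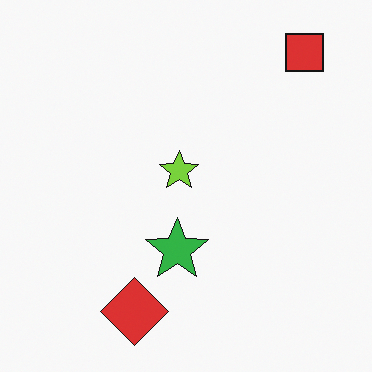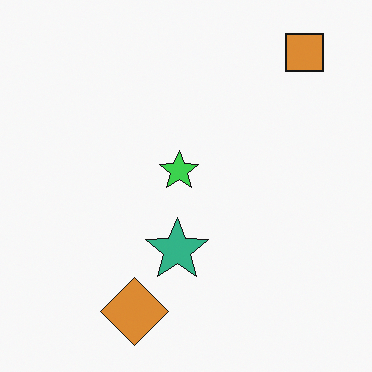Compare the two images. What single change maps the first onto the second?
It was hue-shifted by a small amount.

Every shape's color has rotated by the same amount around the hue wheel — a uniform hue shift.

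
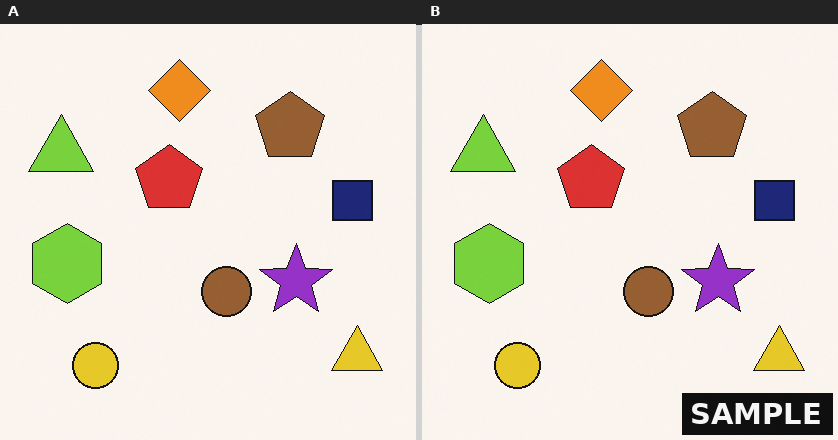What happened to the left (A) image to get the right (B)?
The transformation is: watermarked with the text "SAMPLE" in the lower-right corner.

A dark label reading "SAMPLE" appears in the lower-right corner.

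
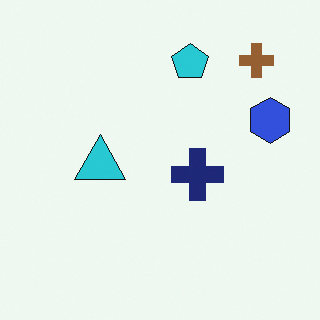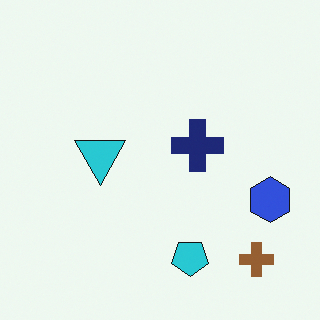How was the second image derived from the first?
The transformation is: flipped vertically (top ↔ bottom).

The brown cross is in the top-right of the first image and the bottom-right of the second — shapes on opposite sides of the horizontal midline have swapped in a mirror flip.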